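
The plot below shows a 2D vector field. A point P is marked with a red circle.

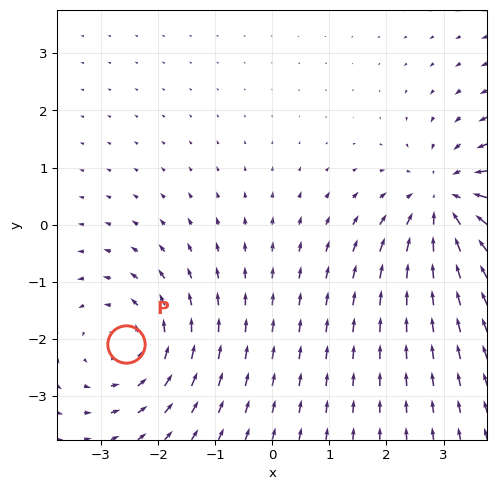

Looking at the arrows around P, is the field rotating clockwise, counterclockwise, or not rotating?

counterclockwise

Near P at (-2.6, -2.1) the arrows circulate counterclockwise. The curl (z-component) there is about +3; positive curl means counterclockwise rotation.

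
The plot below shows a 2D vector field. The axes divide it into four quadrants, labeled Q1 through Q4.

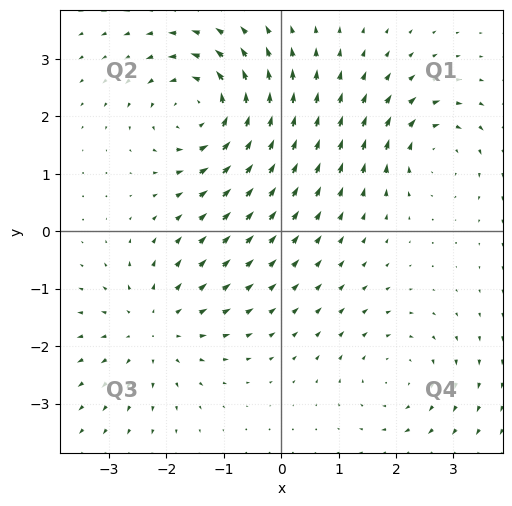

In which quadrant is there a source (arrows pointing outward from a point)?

Q3

The source sits at approximately (-2.2, -1.7), which lies in quadrant Q3. The divergence there is about +3, positive as expected for a source.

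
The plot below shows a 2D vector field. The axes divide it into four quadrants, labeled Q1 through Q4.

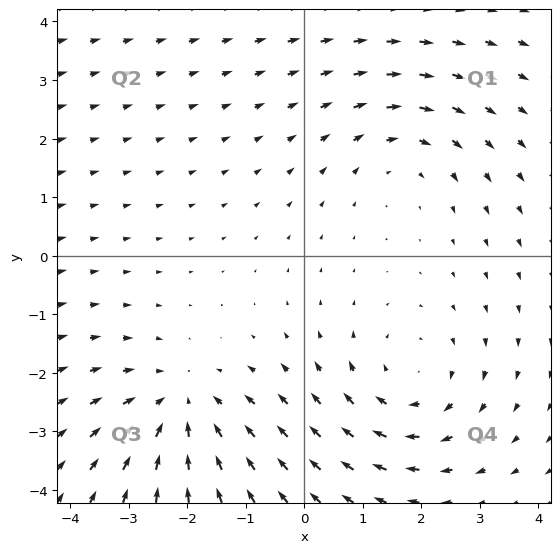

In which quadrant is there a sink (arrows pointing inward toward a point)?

The sink sits at approximately (-2.1, -2.6), which lies in quadrant Q3. The divergence there is about -4, negative as expected for a sink.

Q3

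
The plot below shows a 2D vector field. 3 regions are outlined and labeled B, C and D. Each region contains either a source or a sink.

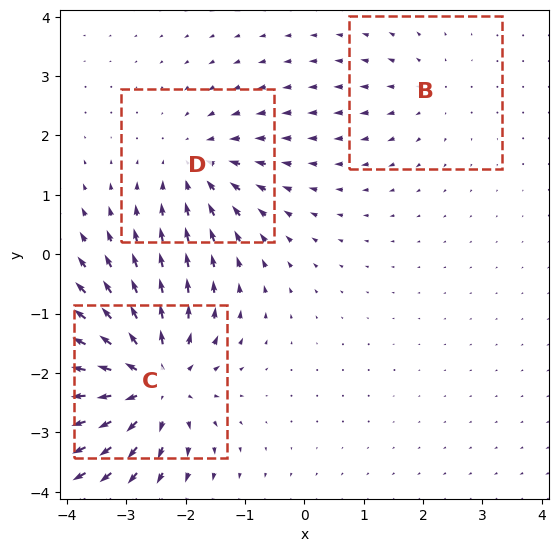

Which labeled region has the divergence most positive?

Divergence at each region's feature centre — B: about +2, C: about +5, D: about -3. Region C is most positive.

C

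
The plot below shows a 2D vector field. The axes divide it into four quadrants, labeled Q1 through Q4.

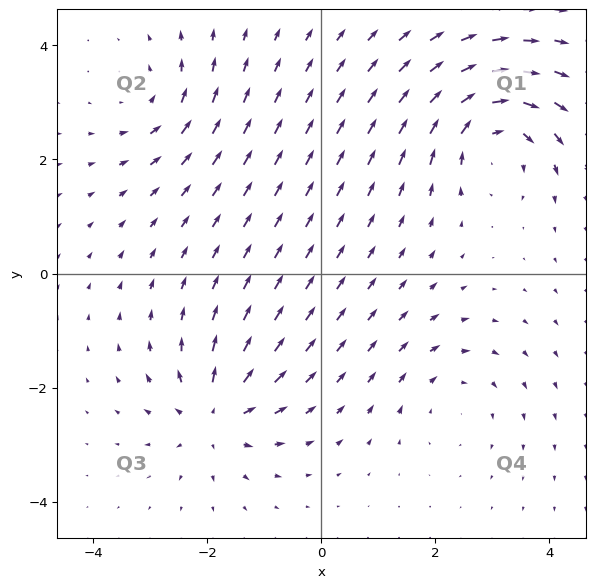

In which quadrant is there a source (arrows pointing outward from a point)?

Q3

The source sits at approximately (-1.9, -2.5), which lies in quadrant Q3. The divergence there is about +5, positive as expected for a source.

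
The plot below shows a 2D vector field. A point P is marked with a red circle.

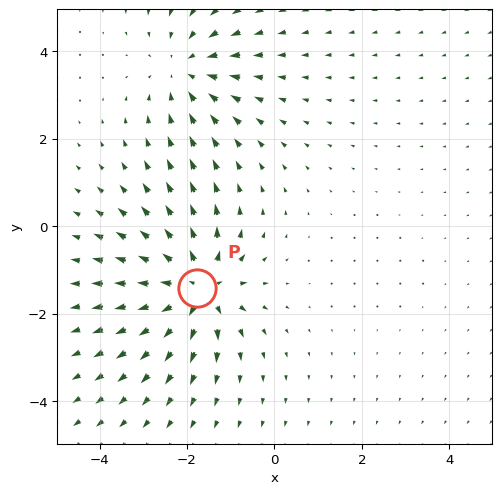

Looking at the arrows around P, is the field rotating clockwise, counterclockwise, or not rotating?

Near P at (-1.8, -1.4) the arrows show no circulation. The curl there is ≈0.

not rotating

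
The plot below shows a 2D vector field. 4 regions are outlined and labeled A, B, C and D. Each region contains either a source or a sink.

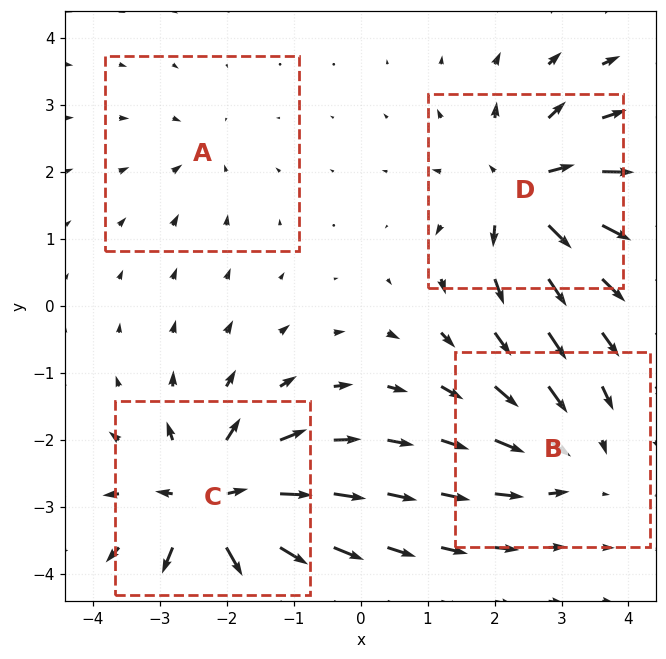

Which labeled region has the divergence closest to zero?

Divergence at each region's feature centre — A: about -2, B: about -4, C: about +8, D: about +7. Region A is closest to zero.

A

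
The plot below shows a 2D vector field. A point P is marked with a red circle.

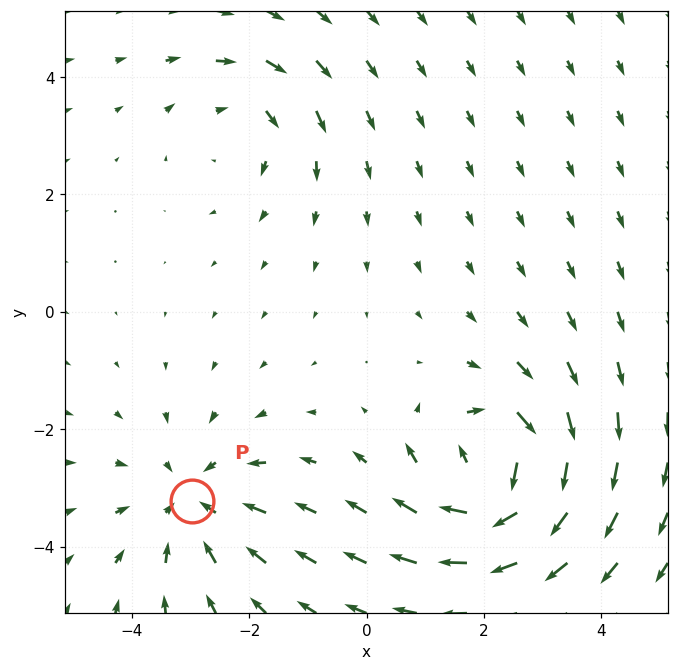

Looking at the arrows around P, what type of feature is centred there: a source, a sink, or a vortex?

At P (-3.0, -3.2) the arrows converge inward. Divergence about -3, curl ≈0 — negative divergence with near-zero curl is a sink.

sink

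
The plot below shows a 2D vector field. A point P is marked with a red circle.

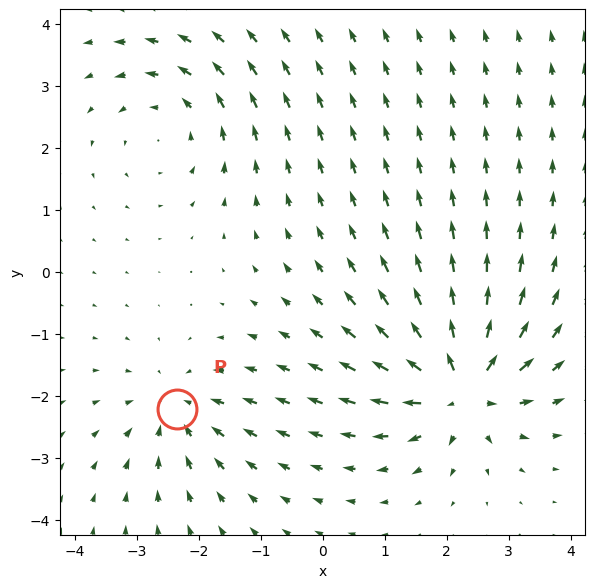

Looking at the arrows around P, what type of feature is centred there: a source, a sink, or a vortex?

sink

At P (-2.4, -2.2) the arrows converge inward. Divergence about -3, curl ≈0 — negative divergence with near-zero curl is a sink.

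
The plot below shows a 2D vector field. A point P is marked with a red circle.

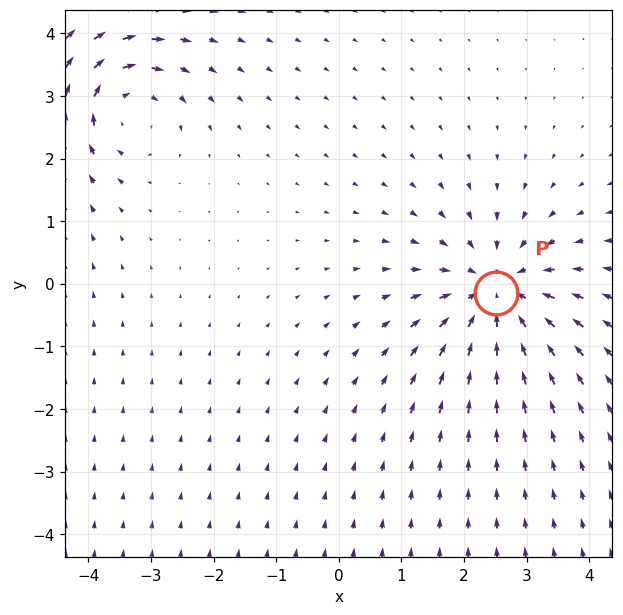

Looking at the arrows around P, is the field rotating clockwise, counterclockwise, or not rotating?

Near P at (2.5, -0.1) the arrows show no circulation. The curl there is ≈0.

not rotating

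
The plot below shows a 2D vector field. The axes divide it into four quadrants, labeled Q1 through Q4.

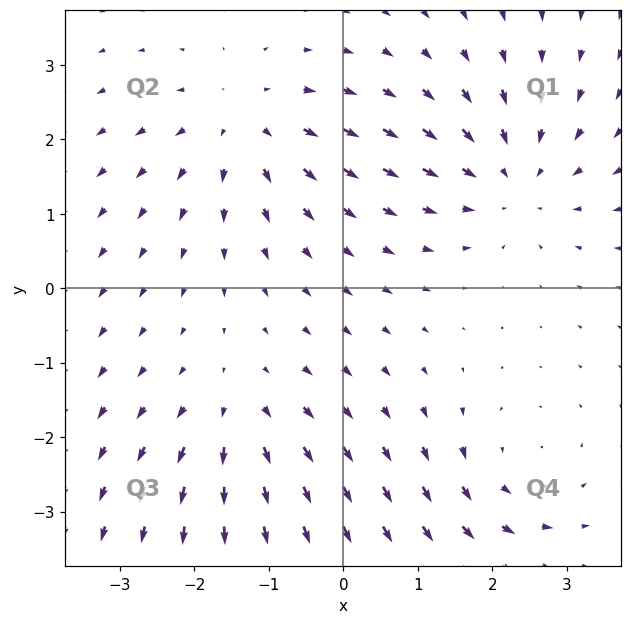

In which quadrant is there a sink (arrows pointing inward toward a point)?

The sink sits at approximately (2.3, 1.5), which lies in quadrant Q1. The divergence there is about -4, negative as expected for a sink.

Q1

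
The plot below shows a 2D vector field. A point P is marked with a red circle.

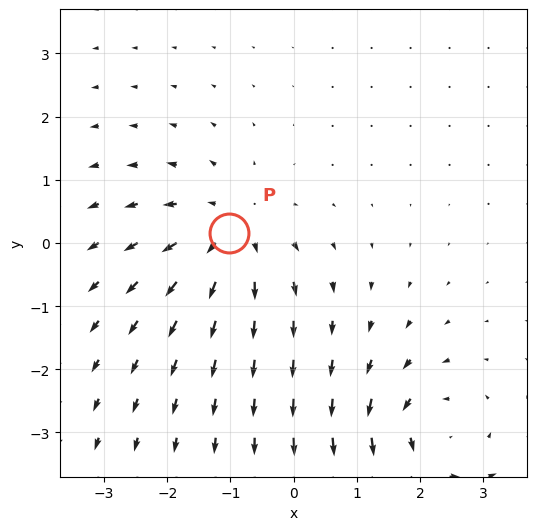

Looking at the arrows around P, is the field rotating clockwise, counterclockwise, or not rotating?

not rotating

Near P at (-1.0, 0.2) the arrows show no circulation. The curl there is ≈0.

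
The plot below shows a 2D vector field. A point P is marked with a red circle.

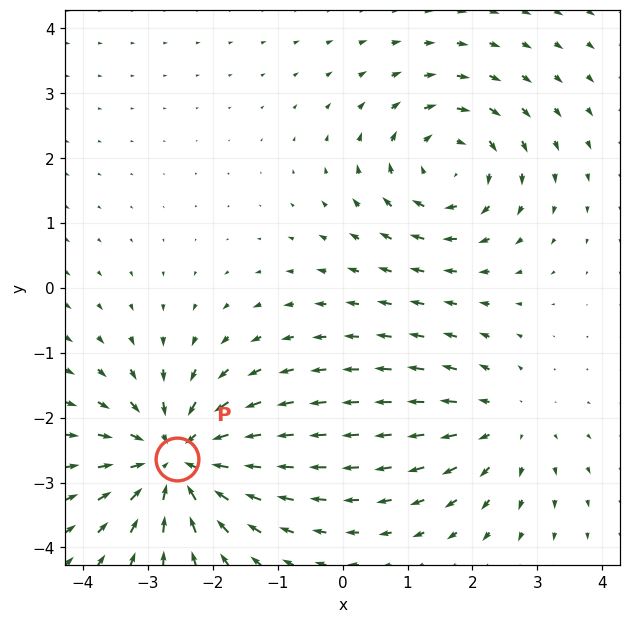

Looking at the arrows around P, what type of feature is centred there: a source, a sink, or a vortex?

sink

At P (-2.5, -2.6) the arrows converge inward. Divergence about -5, curl ≈0 — negative divergence with near-zero curl is a sink.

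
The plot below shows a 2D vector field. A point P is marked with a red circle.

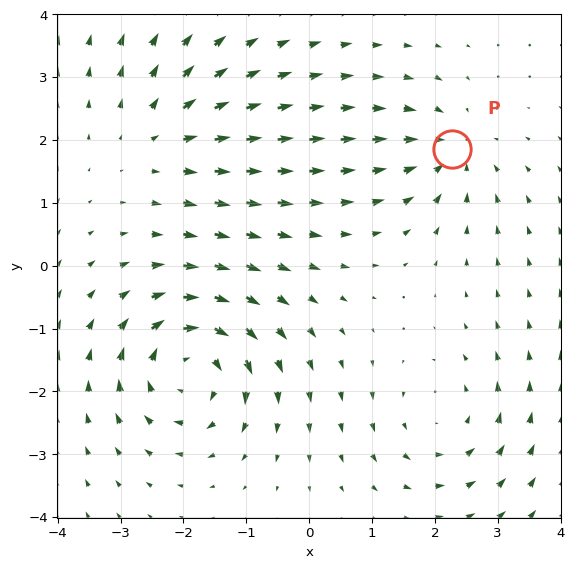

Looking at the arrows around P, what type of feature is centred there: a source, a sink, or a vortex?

At P (2.3, 1.9) the arrows converge inward. Divergence about -3, curl ≈0 — negative divergence with near-zero curl is a sink.

sink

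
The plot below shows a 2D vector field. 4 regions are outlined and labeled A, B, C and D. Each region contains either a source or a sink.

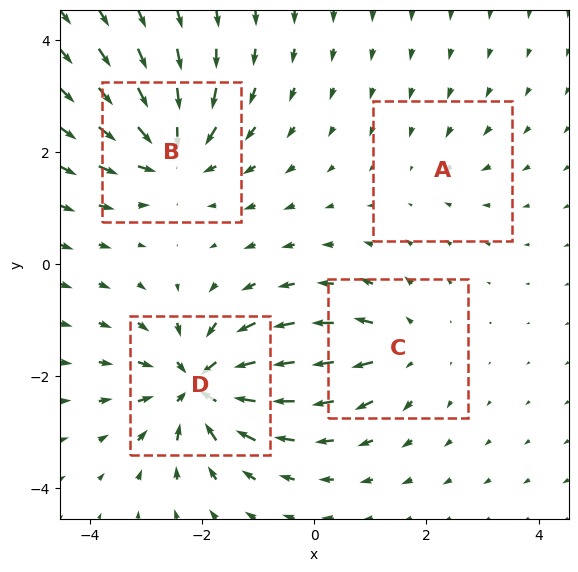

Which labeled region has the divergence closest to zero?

A

Divergence at each region's feature centre — A: about -2, B: about -7, C: about +4, D: about -8. Region A is closest to zero.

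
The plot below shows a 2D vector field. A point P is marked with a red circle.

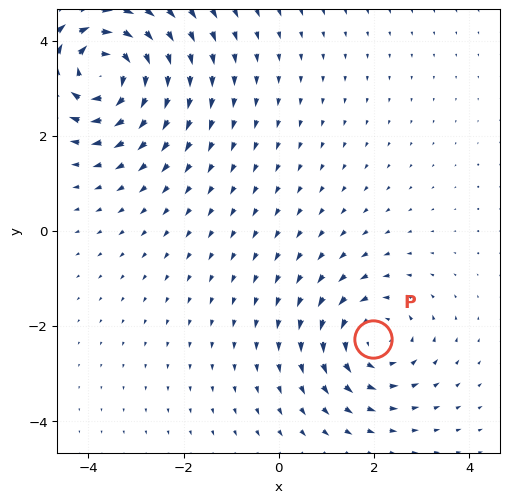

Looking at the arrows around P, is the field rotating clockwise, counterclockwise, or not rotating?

counterclockwise

Near P at (2.0, -2.3) the arrows circulate counterclockwise. The curl (z-component) there is about +3; positive curl means counterclockwise rotation.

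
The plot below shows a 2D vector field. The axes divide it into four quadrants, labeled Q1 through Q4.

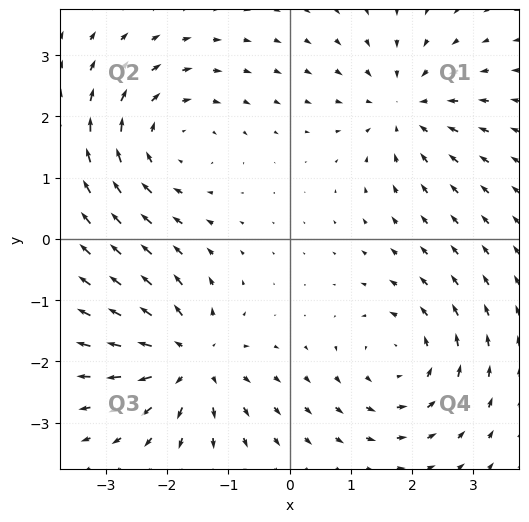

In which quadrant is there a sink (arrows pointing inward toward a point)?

Q1

The sink sits at approximately (1.9, 2.1), which lies in quadrant Q1. The divergence there is about -4, negative as expected for a sink.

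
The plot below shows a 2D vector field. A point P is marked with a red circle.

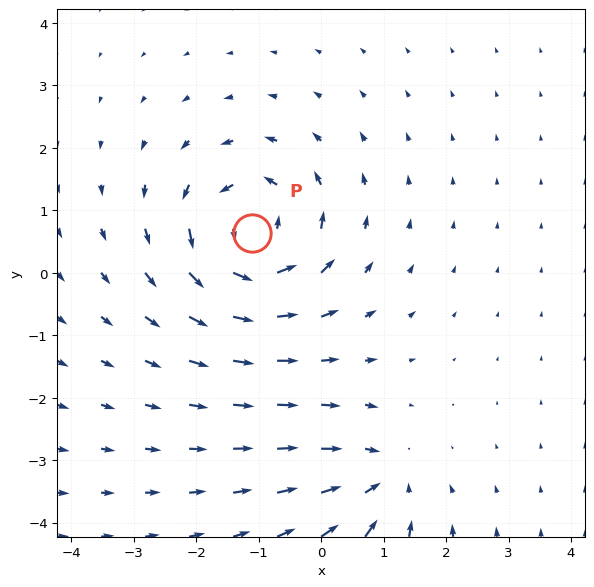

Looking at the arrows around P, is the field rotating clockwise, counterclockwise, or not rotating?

counterclockwise

Near P at (-1.1, 0.6) the arrows circulate counterclockwise. The curl (z-component) there is about +5; positive curl means counterclockwise rotation.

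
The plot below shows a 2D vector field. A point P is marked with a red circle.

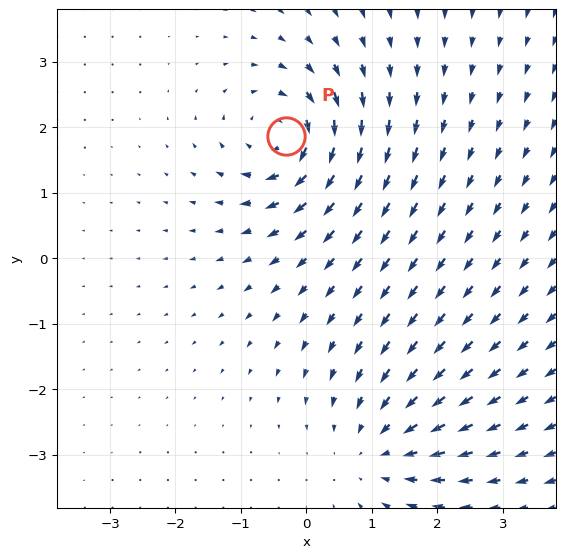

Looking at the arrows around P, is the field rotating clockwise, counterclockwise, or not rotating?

Near P at (-0.3, 1.9) the arrows circulate clockwise. The curl (z-component) there is about -7; negative curl means clockwise rotation.

clockwise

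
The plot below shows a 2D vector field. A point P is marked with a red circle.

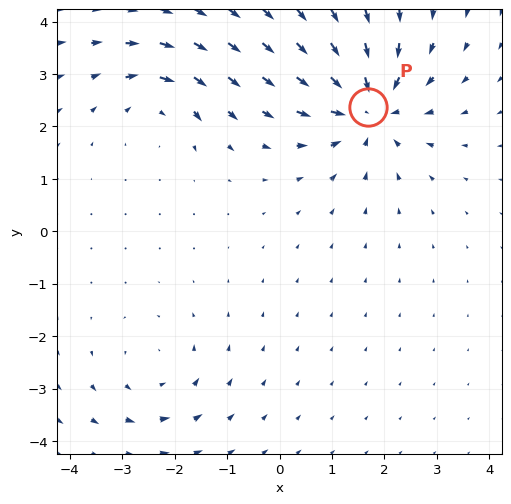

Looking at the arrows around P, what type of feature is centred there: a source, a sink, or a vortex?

At P (1.7, 2.4) the arrows converge inward. Divergence about -5, curl ≈0 — negative divergence with near-zero curl is a sink.

sink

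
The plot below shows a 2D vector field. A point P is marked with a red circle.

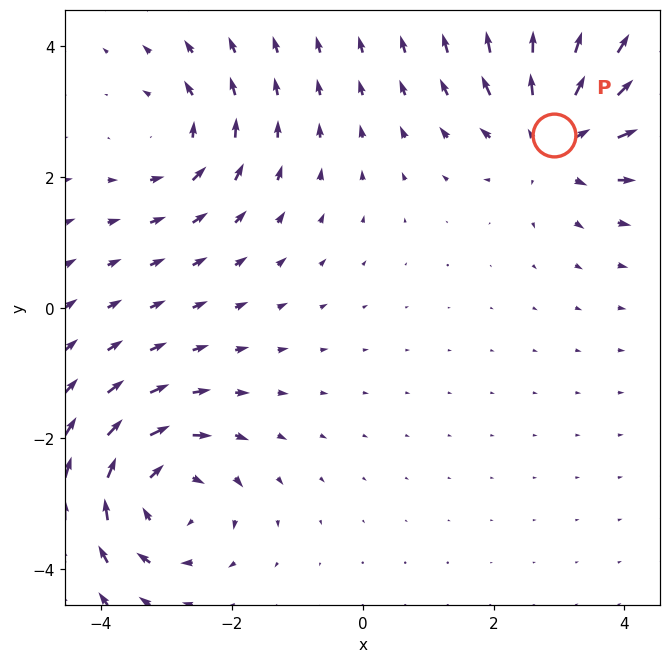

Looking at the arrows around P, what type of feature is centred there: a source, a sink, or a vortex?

At P (2.9, 2.6) the arrows spread outward. Divergence about +4, curl ≈0 — positive divergence with near-zero curl is a source.

source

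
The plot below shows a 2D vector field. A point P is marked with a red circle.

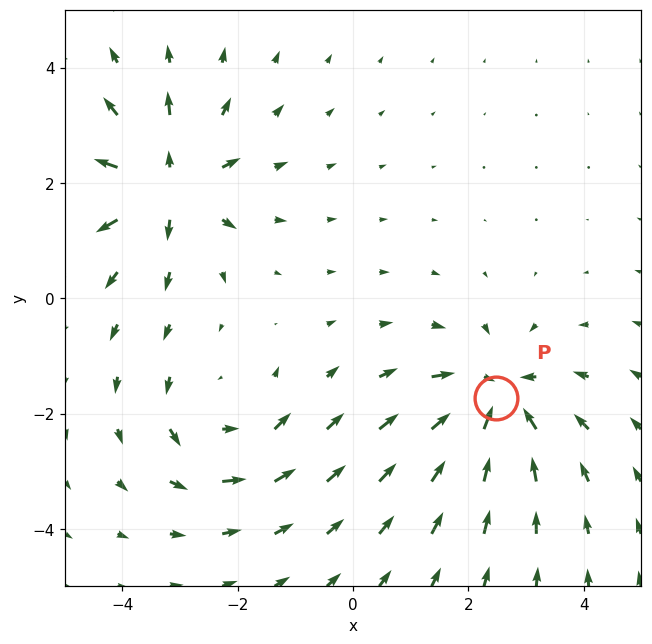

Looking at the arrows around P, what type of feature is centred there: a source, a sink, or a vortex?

At P (2.5, -1.7) the arrows converge inward. Divergence about -4, curl ≈0 — negative divergence with near-zero curl is a sink.

sink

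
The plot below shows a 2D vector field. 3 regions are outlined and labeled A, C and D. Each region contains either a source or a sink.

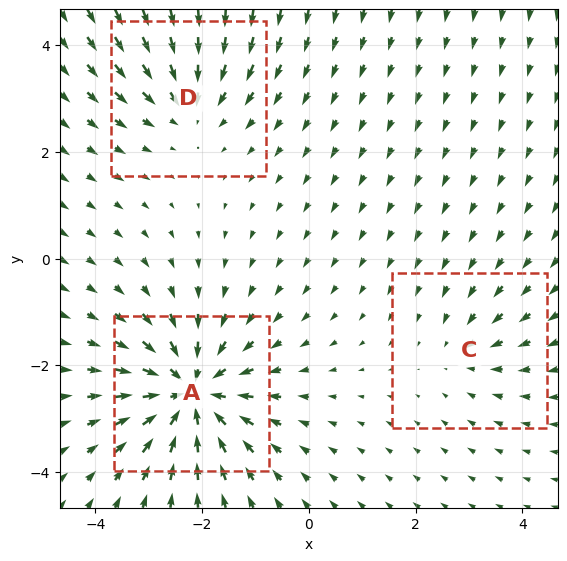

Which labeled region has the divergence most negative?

A

Divergence at each region's feature centre — A: about -5, C: about -2, D: about -3. Region A is most negative.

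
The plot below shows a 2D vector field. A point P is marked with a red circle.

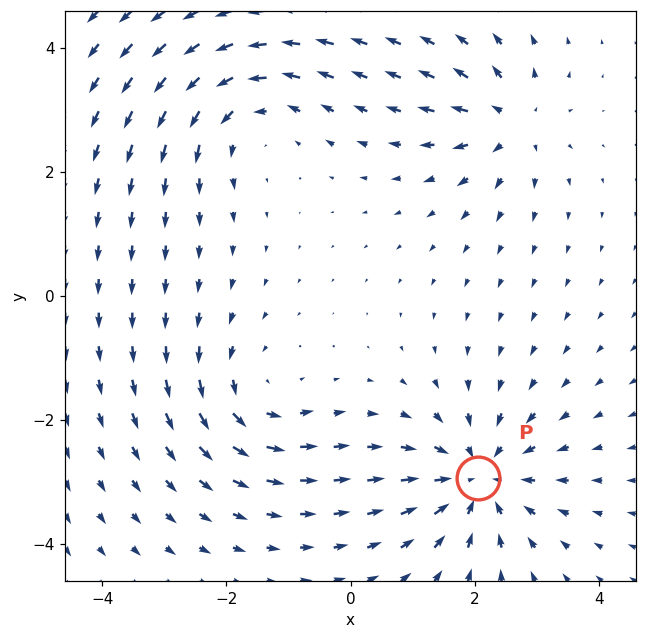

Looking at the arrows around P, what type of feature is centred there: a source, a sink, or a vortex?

sink

At P (2.1, -2.9) the arrows converge inward. Divergence about -5, curl ≈0 — negative divergence with near-zero curl is a sink.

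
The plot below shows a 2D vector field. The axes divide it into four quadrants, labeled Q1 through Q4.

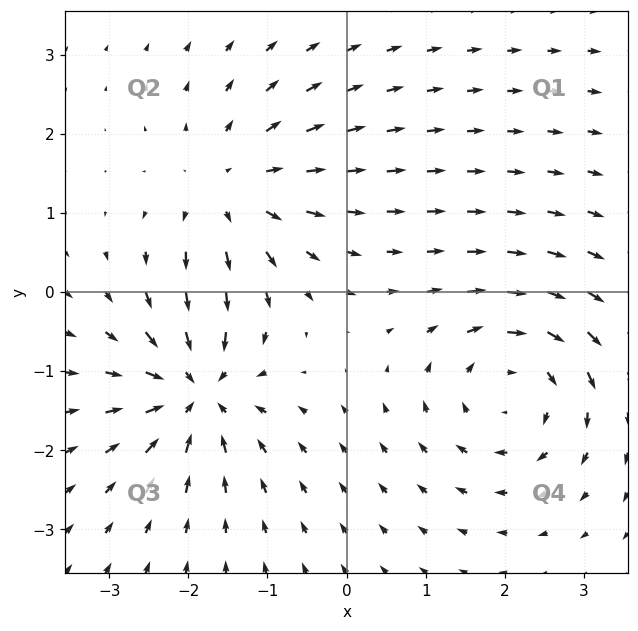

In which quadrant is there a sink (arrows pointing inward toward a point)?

The sink sits at approximately (-1.9, -1.2), which lies in quadrant Q3. The divergence there is about -6, negative as expected for a sink.

Q3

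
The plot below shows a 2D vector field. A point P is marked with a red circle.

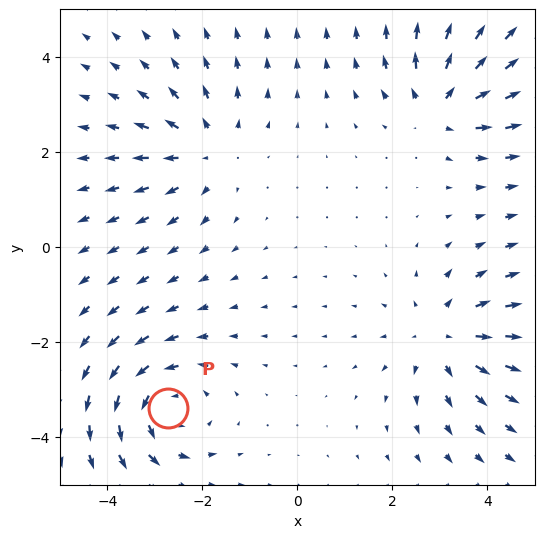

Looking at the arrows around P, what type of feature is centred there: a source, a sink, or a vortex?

At P (-2.7, -3.4) the arrows circulate counterclockwise. Divergence ≈0, curl about +3 — near-zero divergence with nonzero curl is a vortex.

vortex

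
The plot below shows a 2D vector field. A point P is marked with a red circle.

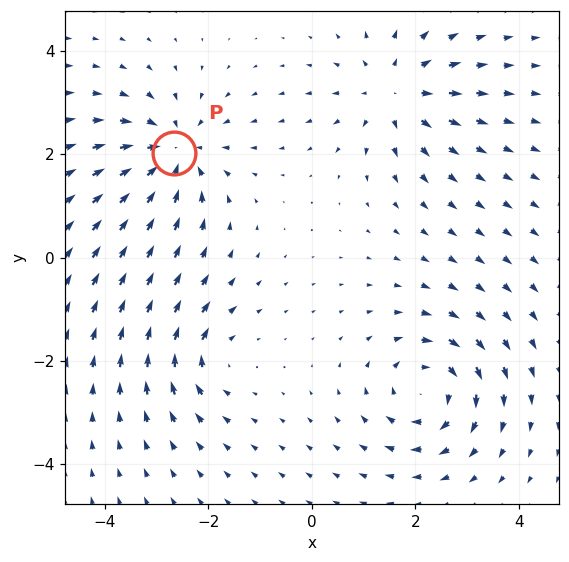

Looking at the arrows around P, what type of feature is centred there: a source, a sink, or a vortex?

At P (-2.7, 2.0) the arrows converge inward. Divergence about -5, curl ≈0 — negative divergence with near-zero curl is a sink.

sink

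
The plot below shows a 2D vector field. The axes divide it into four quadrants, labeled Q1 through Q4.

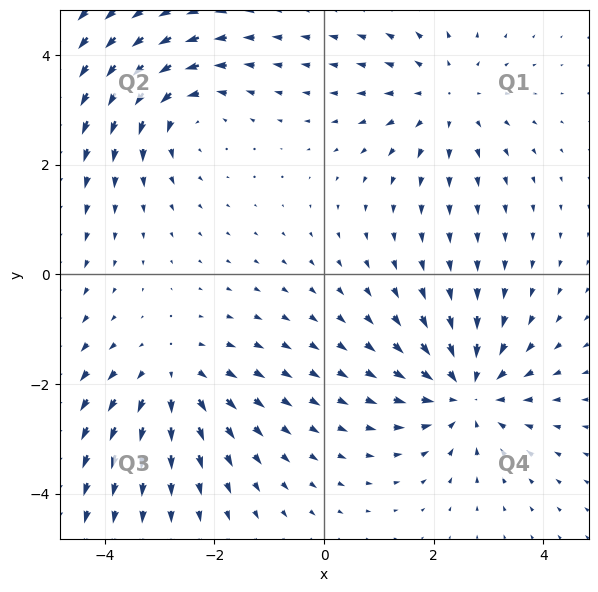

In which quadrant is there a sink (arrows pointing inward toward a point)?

The sink sits at approximately (2.6, -2.2), which lies in quadrant Q4. The divergence there is about -4, negative as expected for a sink.

Q4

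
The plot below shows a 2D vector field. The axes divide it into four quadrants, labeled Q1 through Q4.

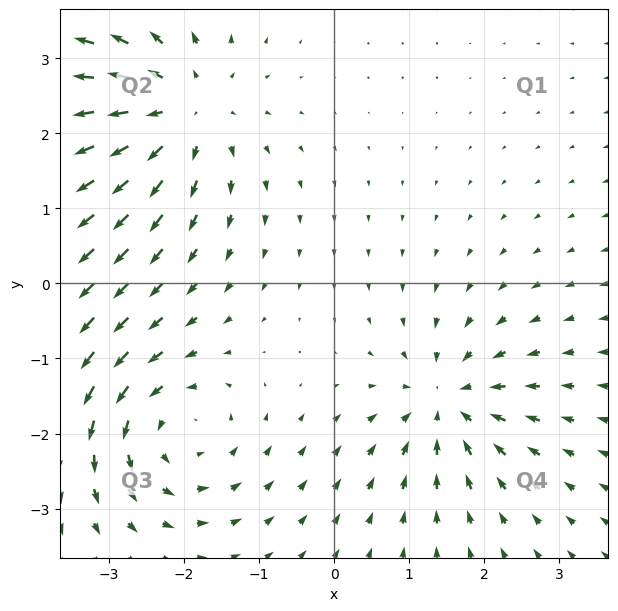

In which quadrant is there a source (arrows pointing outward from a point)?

Q2

The source sits at approximately (-2.0, 2.3), which lies in quadrant Q2. The divergence there is about +5, positive as expected for a source.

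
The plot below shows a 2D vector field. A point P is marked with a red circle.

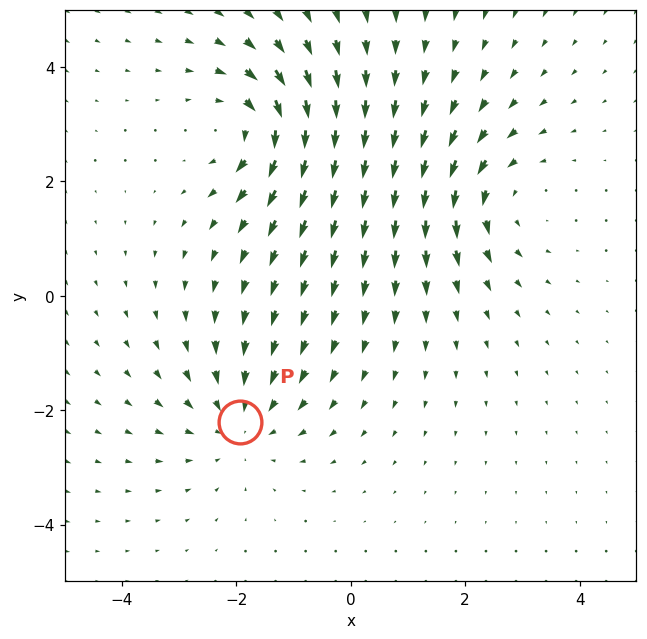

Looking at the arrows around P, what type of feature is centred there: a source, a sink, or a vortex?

sink

At P (-1.9, -2.2) the arrows converge inward. Divergence about -4, curl ≈0 — negative divergence with near-zero curl is a sink.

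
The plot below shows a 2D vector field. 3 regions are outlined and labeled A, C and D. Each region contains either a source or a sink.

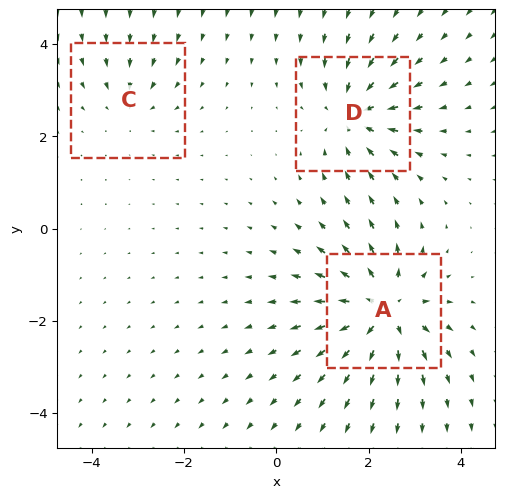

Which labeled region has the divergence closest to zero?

Divergence at each region's feature centre — A: about +5, C: about -2, D: about -4. Region C is closest to zero.

C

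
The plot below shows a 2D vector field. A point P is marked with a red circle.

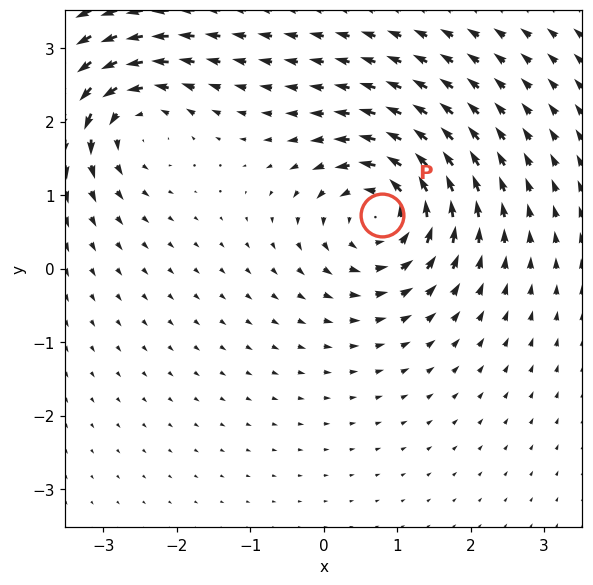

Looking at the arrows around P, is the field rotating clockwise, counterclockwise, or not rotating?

Near P at (0.8, 0.7) the arrows circulate counterclockwise. The curl (z-component) there is about +6; positive curl means counterclockwise rotation.

counterclockwise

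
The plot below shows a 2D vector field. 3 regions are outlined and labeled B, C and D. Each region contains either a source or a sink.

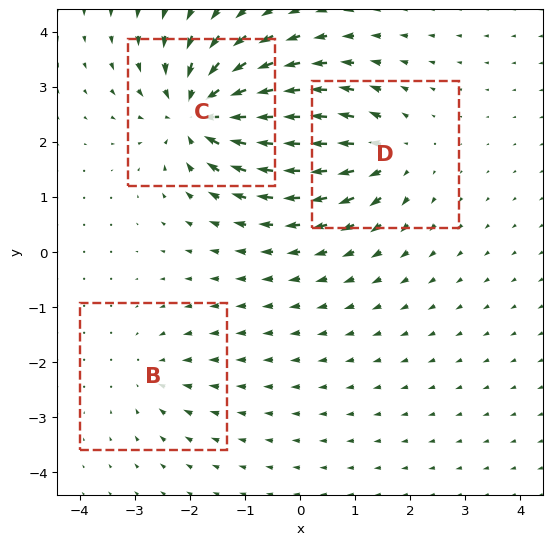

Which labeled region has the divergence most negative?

Divergence at each region's feature centre — B: about -2, C: about -6, D: about +4. Region C is most negative.

C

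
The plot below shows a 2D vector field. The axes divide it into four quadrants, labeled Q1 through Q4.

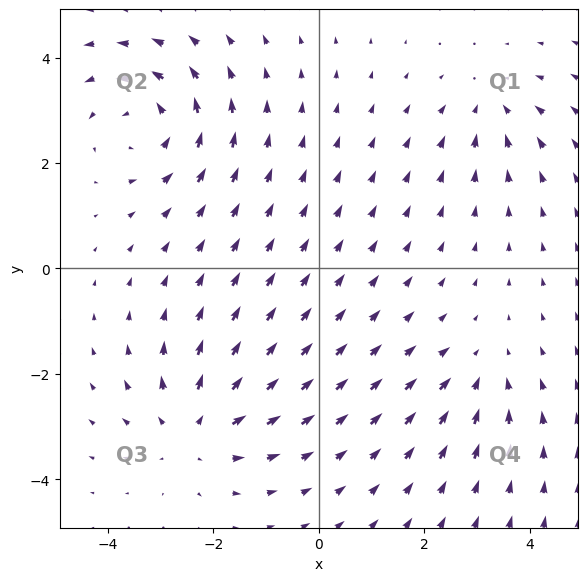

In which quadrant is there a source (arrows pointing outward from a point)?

Q3

The source sits at approximately (-2.4, -3.1), which lies in quadrant Q3. The divergence there is about +4, positive as expected for a source.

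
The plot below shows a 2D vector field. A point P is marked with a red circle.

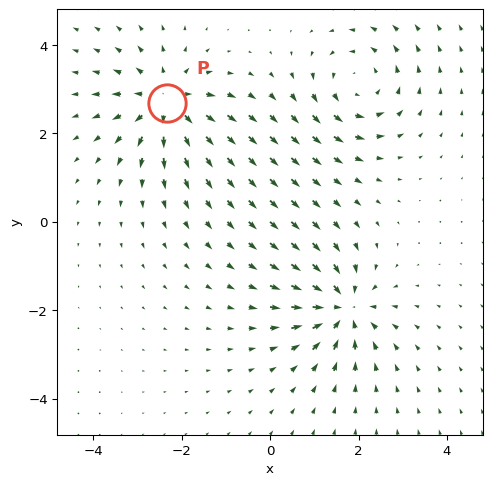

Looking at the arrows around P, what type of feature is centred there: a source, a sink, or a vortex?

At P (-2.3, 2.7) the arrows spread outward. Divergence about +6, curl ≈0 — positive divergence with near-zero curl is a source.

source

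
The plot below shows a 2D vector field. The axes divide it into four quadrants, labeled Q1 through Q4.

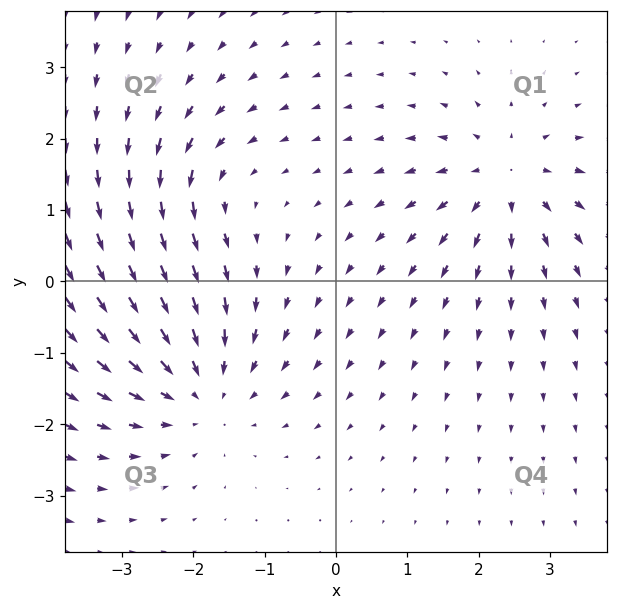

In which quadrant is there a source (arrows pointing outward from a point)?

The source sits at approximately (2.4, 1.4), which lies in quadrant Q1. The divergence there is about +4, positive as expected for a source.

Q1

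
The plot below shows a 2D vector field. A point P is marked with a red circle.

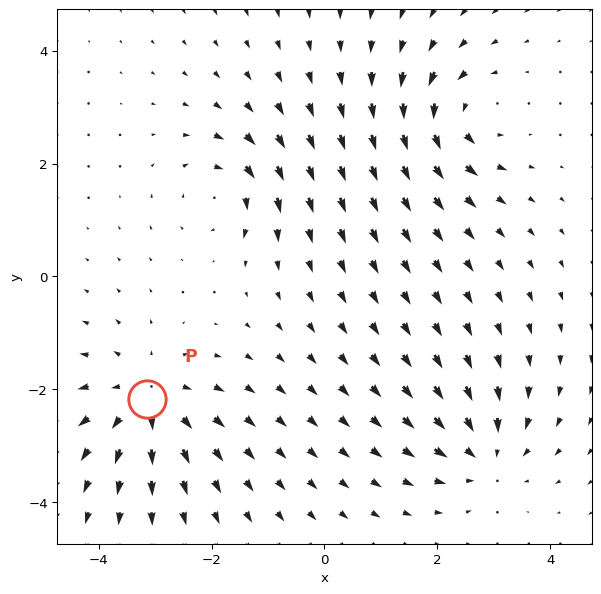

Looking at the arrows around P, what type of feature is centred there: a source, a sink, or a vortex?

At P (-3.1, -2.2) the arrows spread outward. Divergence about +5, curl ≈0 — positive divergence with near-zero curl is a source.

source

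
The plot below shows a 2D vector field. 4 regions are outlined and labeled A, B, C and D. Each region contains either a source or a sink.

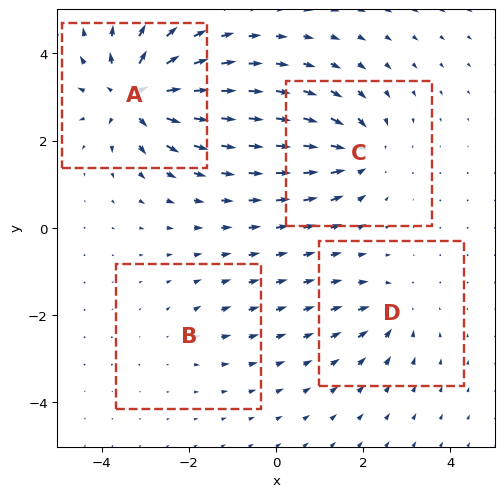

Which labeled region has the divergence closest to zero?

Divergence at each region's feature centre — A: about +9, B: about +2, C: about -6, D: about -4. Region B is closest to zero.

B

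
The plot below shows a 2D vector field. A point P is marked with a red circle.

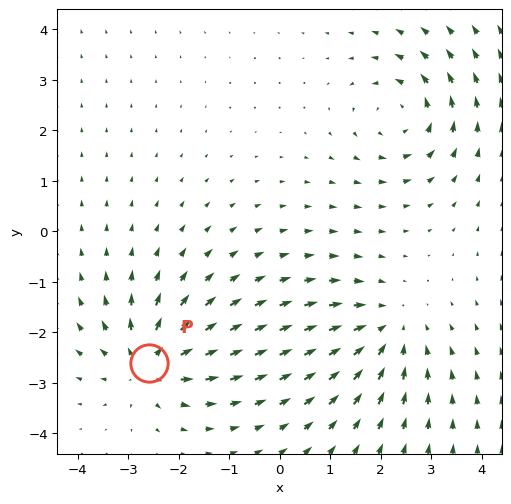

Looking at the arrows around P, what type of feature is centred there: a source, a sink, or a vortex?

source

At P (-2.6, -2.6) the arrows spread outward. Divergence about +5, curl ≈0 — positive divergence with near-zero curl is a source.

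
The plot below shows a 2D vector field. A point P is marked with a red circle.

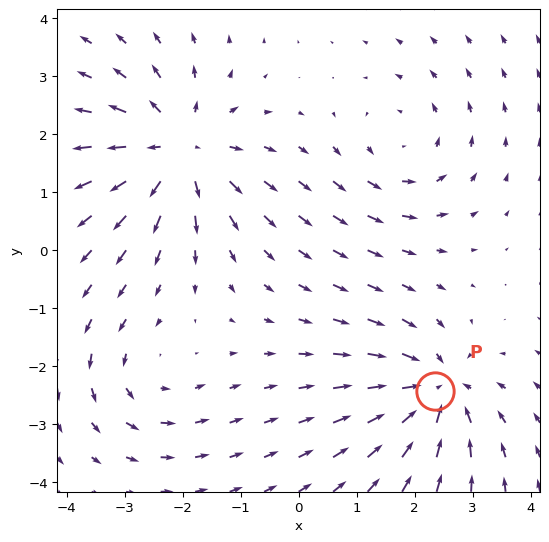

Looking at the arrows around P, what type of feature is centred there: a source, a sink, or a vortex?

sink

At P (2.4, -2.4) the arrows converge inward. Divergence about -5, curl ≈0 — negative divergence with near-zero curl is a sink.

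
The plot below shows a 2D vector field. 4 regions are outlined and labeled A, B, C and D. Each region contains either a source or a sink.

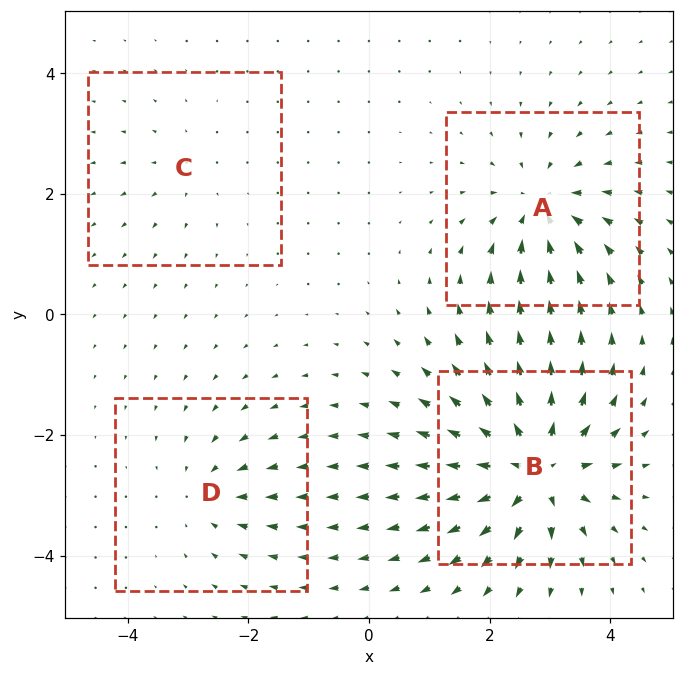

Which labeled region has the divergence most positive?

Divergence at each region's feature centre — A: about -5, B: about +8, C: about +2, D: about -4. Region B is most positive.

B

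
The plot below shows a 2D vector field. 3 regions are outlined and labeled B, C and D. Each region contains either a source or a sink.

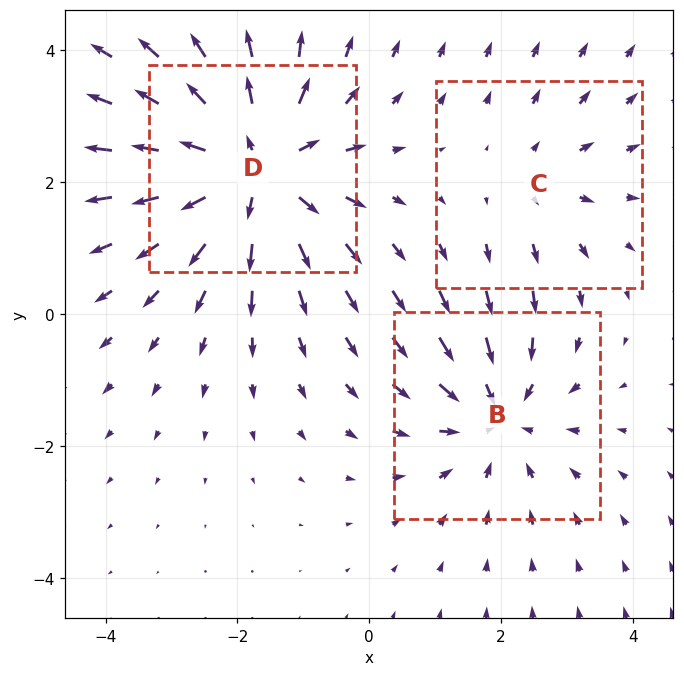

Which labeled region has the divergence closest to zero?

Divergence at each region's feature centre — B: about -3, C: about +2, D: about +4. Region C is closest to zero.

C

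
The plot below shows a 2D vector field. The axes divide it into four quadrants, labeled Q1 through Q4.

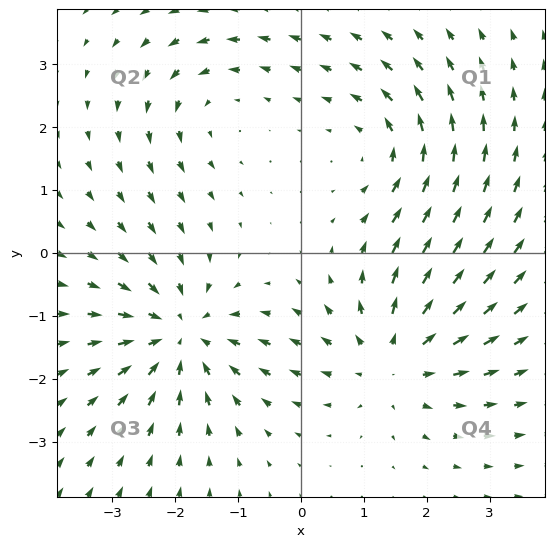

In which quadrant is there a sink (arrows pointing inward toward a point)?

The sink sits at approximately (-1.9, -1.3), which lies in quadrant Q3. The divergence there is about -5, negative as expected for a sink.

Q3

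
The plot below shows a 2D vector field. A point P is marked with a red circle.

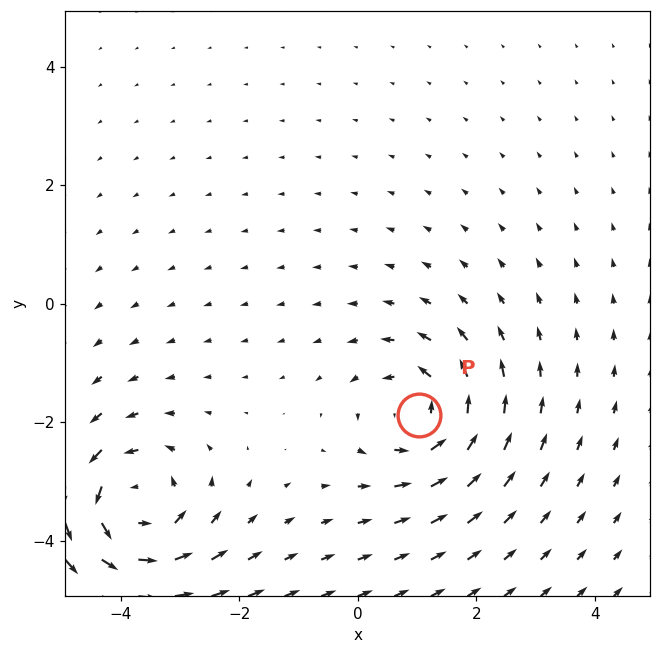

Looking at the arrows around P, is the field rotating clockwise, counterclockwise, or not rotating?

Near P at (1.0, -1.9) the arrows circulate counterclockwise. The curl (z-component) there is about +4; positive curl means counterclockwise rotation.

counterclockwise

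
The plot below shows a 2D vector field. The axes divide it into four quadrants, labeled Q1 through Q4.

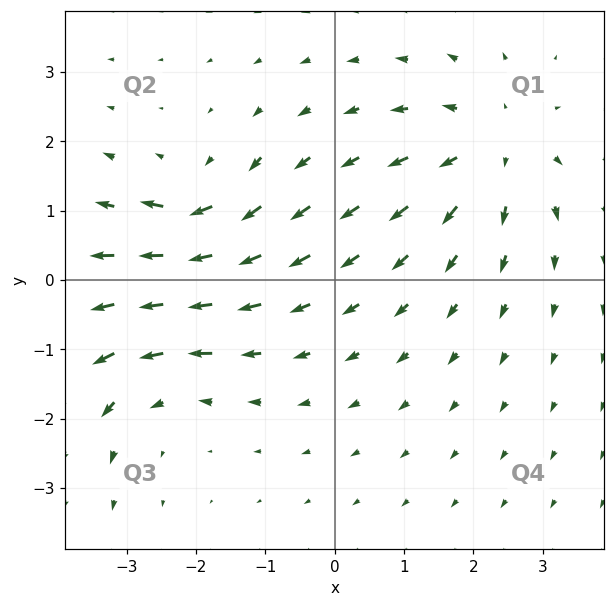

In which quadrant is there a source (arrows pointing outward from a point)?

The source sits at approximately (2.3, 1.9), which lies in quadrant Q1. The divergence there is about +3, positive as expected for a source.

Q1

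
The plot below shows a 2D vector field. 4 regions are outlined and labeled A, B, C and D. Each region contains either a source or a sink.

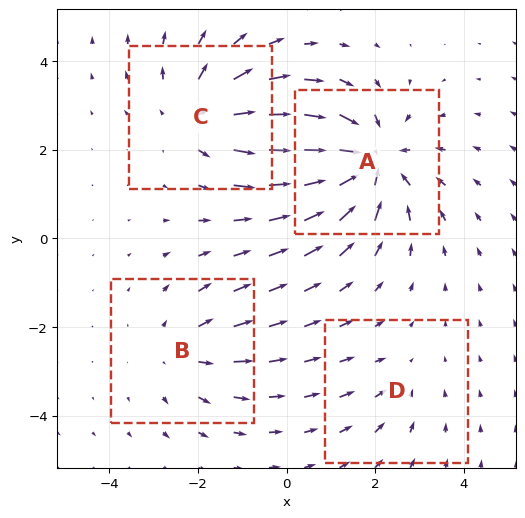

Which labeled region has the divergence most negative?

Divergence at each region's feature centre — A: about -6, B: about +3, C: about +4, D: about -2. Region A is most negative.

A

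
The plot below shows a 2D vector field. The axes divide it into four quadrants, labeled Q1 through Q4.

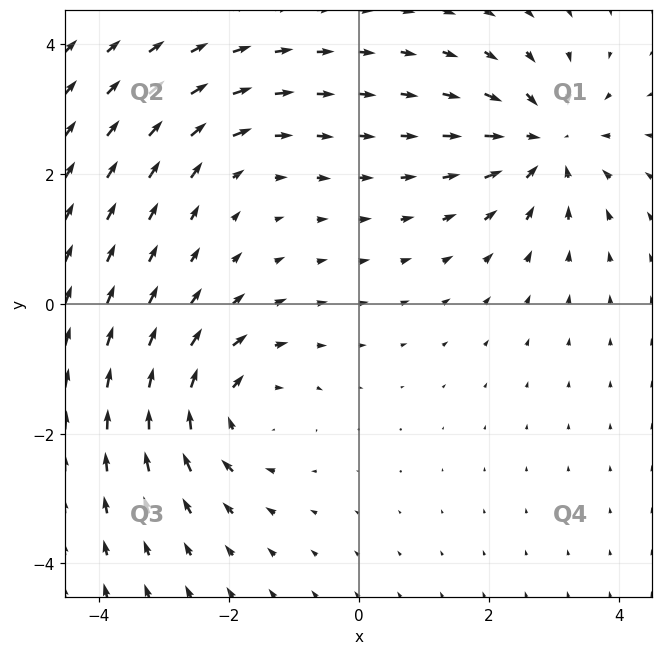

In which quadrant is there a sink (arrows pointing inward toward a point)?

Q1

The sink sits at approximately (2.9, 2.5), which lies in quadrant Q1. The divergence there is about -5, negative as expected for a sink.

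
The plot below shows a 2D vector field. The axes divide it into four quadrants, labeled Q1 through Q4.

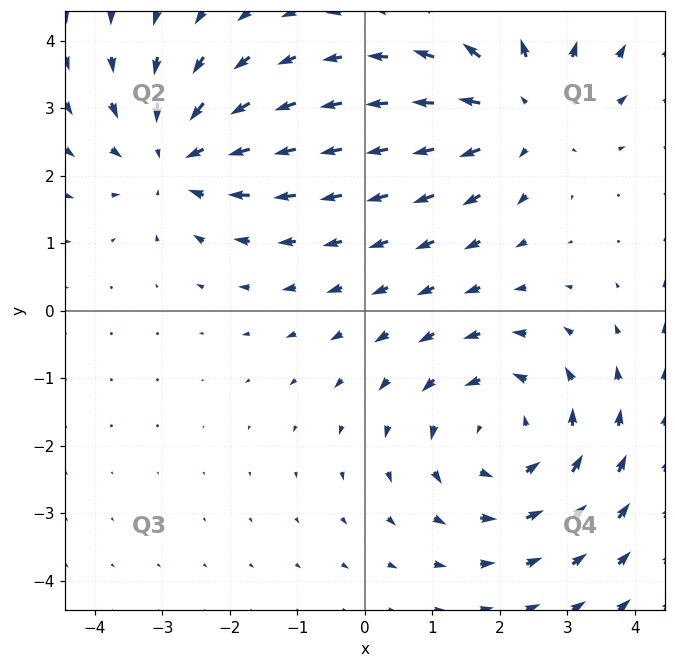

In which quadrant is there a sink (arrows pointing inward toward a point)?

The sink sits at approximately (-2.8, 2.3), which lies in quadrant Q2. The divergence there is about -4, negative as expected for a sink.

Q2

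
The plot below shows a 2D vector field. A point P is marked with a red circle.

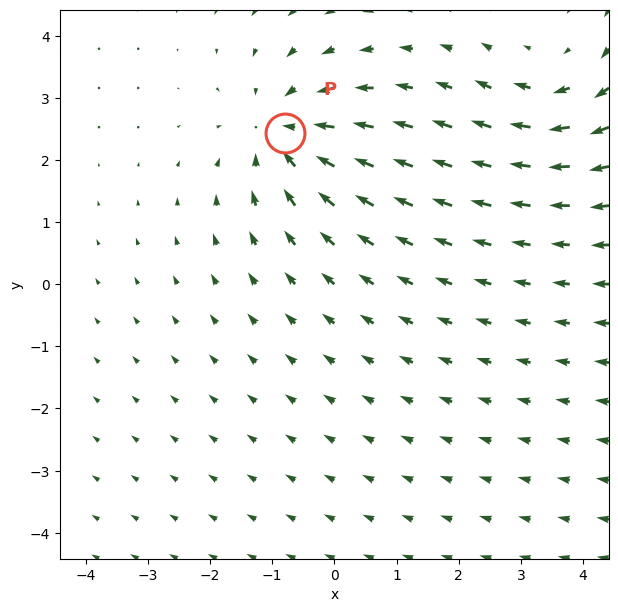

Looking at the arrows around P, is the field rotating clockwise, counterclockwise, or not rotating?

not rotating

Near P at (-0.8, 2.4) the arrows show no circulation. The curl there is ≈0.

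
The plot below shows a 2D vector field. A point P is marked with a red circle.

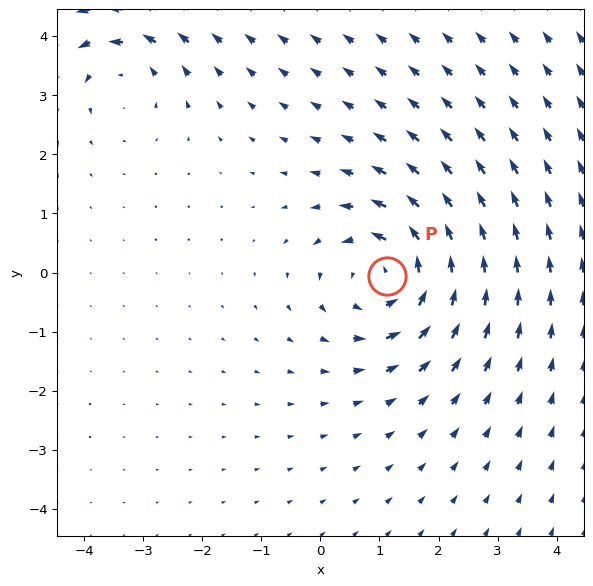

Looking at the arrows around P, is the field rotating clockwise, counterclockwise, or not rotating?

Near P at (1.1, -0.1) the arrows circulate counterclockwise. The curl (z-component) there is about +5; positive curl means counterclockwise rotation.

counterclockwise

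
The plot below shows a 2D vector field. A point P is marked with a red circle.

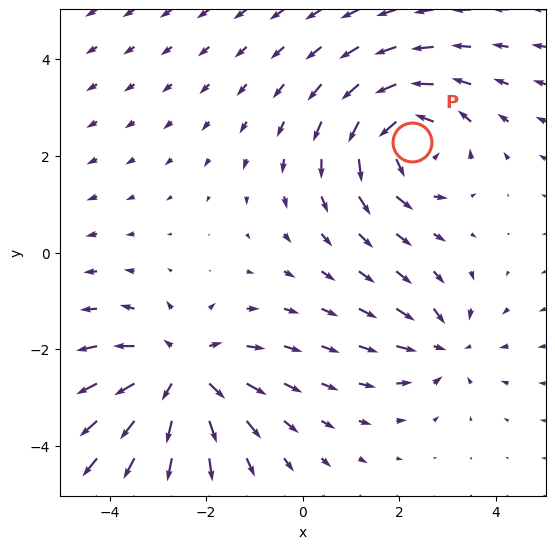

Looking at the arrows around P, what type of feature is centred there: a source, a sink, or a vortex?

At P (2.3, 2.3) the arrows circulate counterclockwise. Divergence ≈0, curl about +5 — near-zero divergence with nonzero curl is a vortex.

vortex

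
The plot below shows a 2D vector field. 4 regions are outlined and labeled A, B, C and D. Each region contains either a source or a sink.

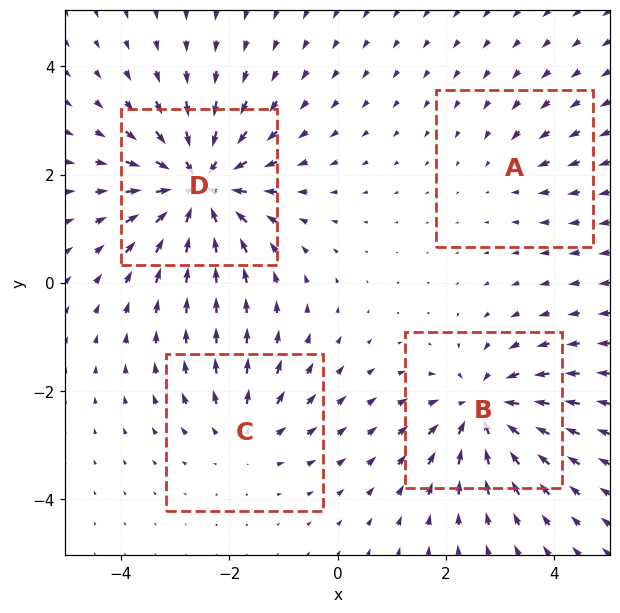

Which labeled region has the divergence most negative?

D

Divergence at each region's feature centre — A: about -2, B: about -6, C: about +3, D: about -7. Region D is most negative.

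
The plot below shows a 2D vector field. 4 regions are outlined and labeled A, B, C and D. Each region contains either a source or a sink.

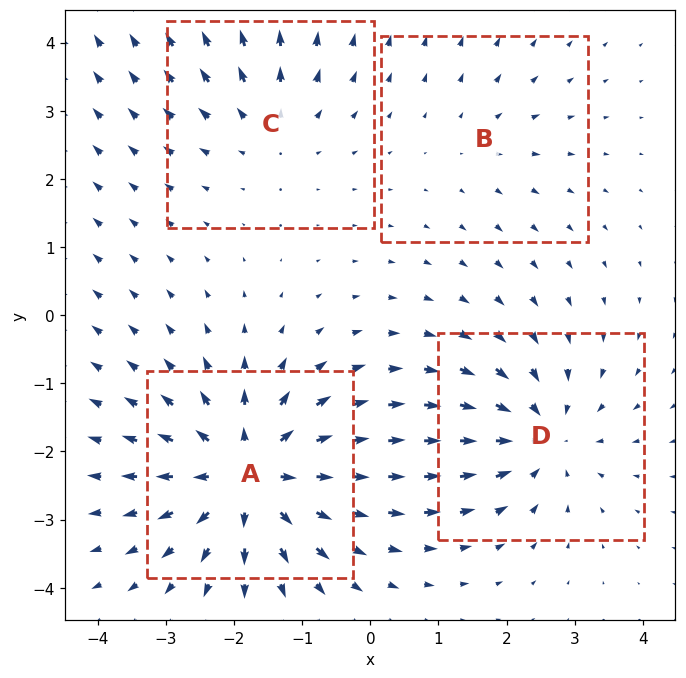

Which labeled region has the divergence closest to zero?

Divergence at each region's feature centre — A: about +8, B: about +2, C: about +3, D: about -5. Region B is closest to zero.

B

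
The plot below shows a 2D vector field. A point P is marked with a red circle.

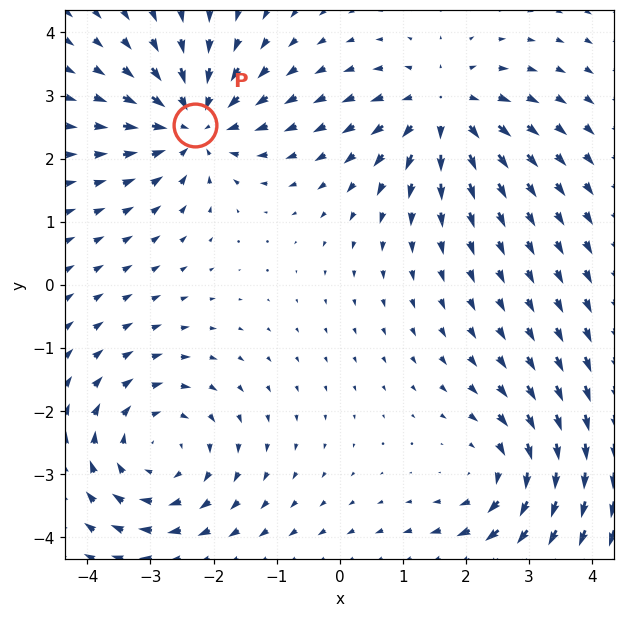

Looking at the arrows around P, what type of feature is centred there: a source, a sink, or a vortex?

At P (-2.3, 2.5) the arrows converge inward. Divergence about -4, curl ≈0 — negative divergence with near-zero curl is a sink.

sink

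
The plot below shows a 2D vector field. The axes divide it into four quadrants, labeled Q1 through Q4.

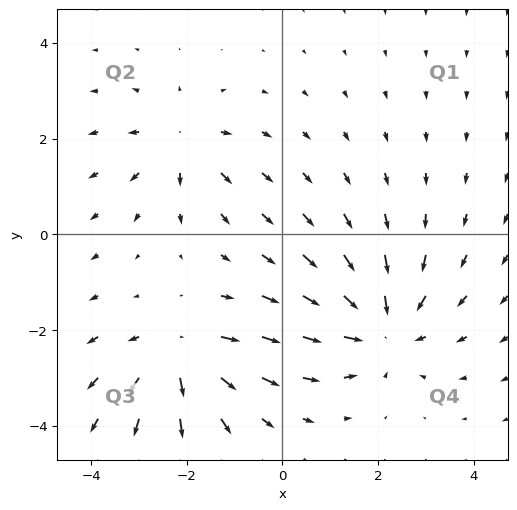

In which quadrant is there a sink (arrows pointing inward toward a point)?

Q4

The sink sits at approximately (2.1, -1.9), which lies in quadrant Q4. The divergence there is about -4, negative as expected for a sink.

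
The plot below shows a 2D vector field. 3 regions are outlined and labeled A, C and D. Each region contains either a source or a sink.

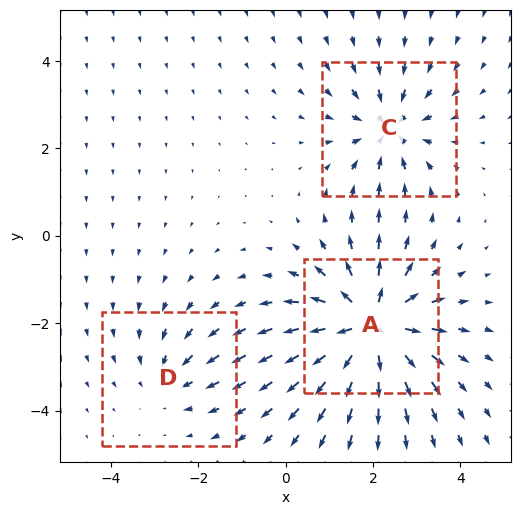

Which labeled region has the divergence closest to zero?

Divergence at each region's feature centre — A: about +6, C: about -4, D: about -2. Region D is closest to zero.

D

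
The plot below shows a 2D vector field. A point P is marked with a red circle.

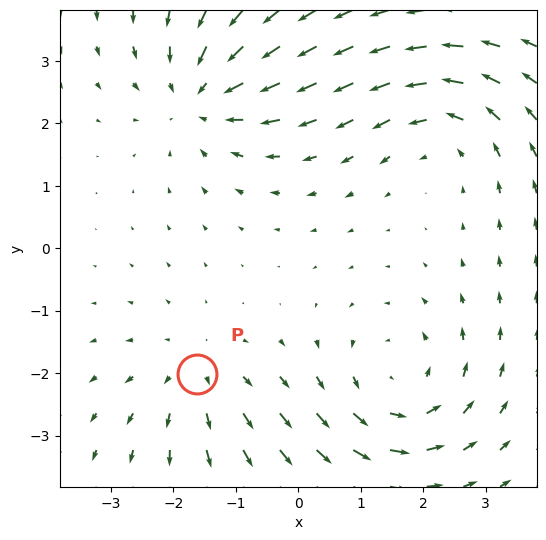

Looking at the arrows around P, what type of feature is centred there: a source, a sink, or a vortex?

At P (-1.6, -2.0) the arrows spread outward. Divergence about +3, curl ≈0 — positive divergence with near-zero curl is a source.

source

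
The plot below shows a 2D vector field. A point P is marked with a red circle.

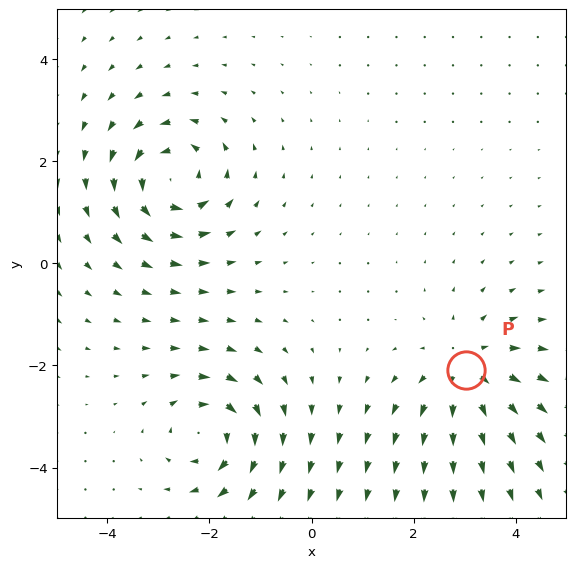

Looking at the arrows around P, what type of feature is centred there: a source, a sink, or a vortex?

At P (3.0, -2.1) the arrows spread outward. Divergence about +4, curl ≈0 — positive divergence with near-zero curl is a source.

source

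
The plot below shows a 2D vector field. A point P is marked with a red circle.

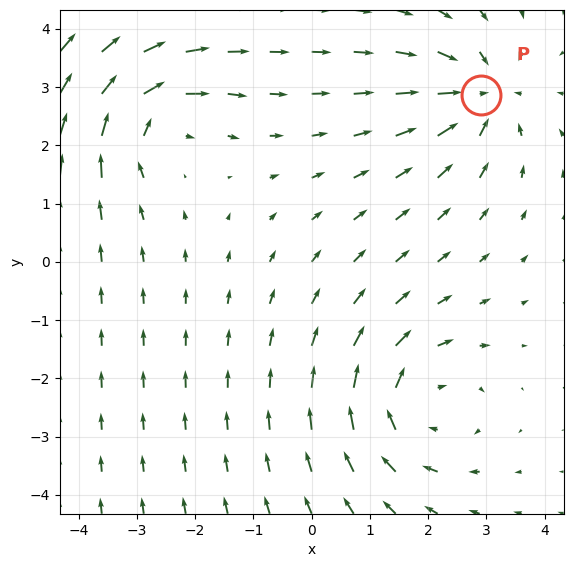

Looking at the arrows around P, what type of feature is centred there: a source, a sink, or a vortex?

sink

At P (2.9, 2.9) the arrows converge inward. Divergence about -5, curl ≈0 — negative divergence with near-zero curl is a sink.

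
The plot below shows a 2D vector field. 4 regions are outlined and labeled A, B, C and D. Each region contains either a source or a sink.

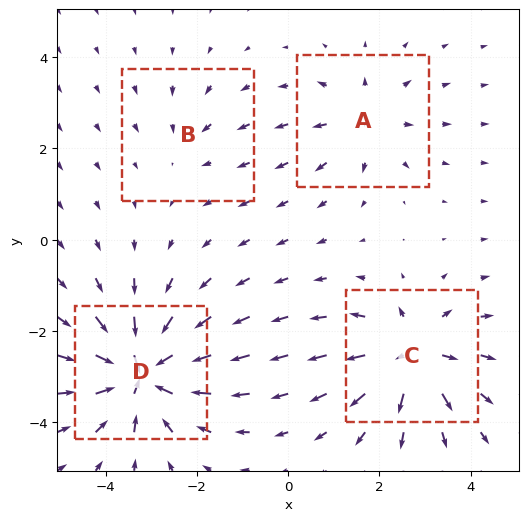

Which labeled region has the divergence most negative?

D

Divergence at each region's feature centre — A: about +4, B: about -2, C: about +6, D: about -8. Region D is most negative.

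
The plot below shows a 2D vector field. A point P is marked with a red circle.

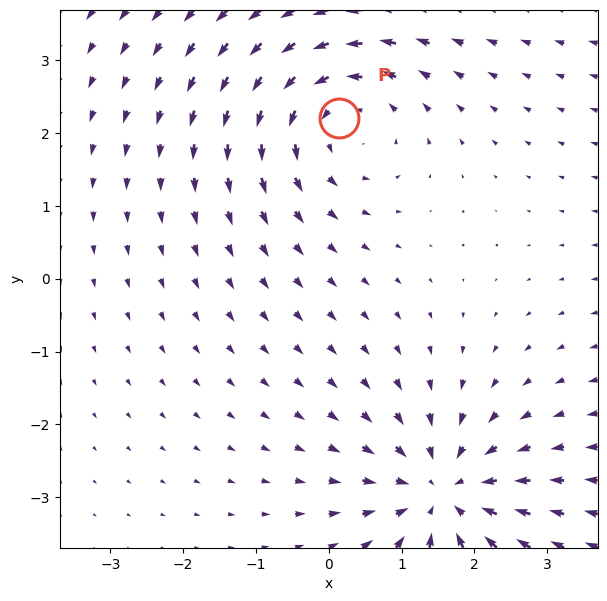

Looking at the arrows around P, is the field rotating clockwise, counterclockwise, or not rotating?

counterclockwise

Near P at (0.1, 2.2) the arrows circulate counterclockwise. The curl (z-component) there is about +4; positive curl means counterclockwise rotation.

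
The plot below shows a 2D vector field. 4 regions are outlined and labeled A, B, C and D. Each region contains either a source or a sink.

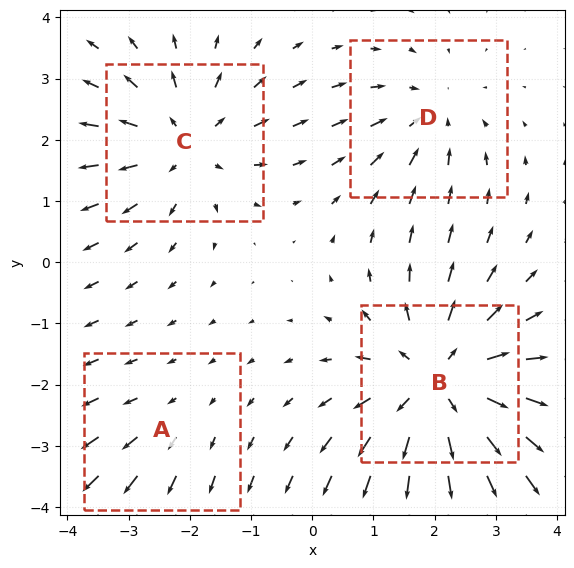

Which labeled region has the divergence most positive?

B

Divergence at each region's feature centre — A: about +2, B: about +6, C: about +4, D: about -3. Region B is most positive.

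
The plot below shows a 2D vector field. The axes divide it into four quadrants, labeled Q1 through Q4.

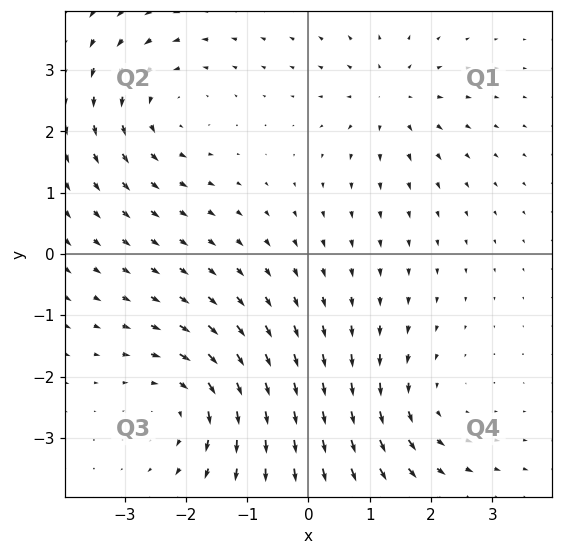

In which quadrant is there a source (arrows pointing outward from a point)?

The source sits at approximately (1.3, 2.5), which lies in quadrant Q1. The divergence there is about +4, positive as expected for a source.

Q1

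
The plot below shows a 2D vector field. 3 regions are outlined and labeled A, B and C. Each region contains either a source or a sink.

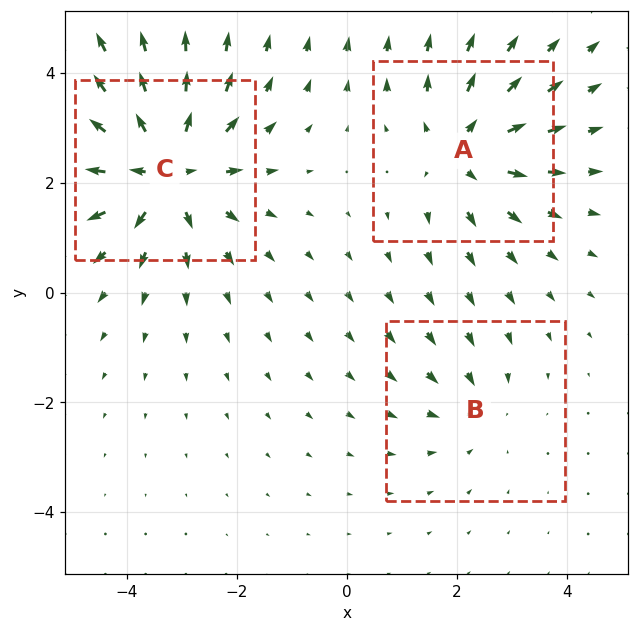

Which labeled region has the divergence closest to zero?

Divergence at each region's feature centre — A: about +3, B: about -2, C: about +5. Region B is closest to zero.

B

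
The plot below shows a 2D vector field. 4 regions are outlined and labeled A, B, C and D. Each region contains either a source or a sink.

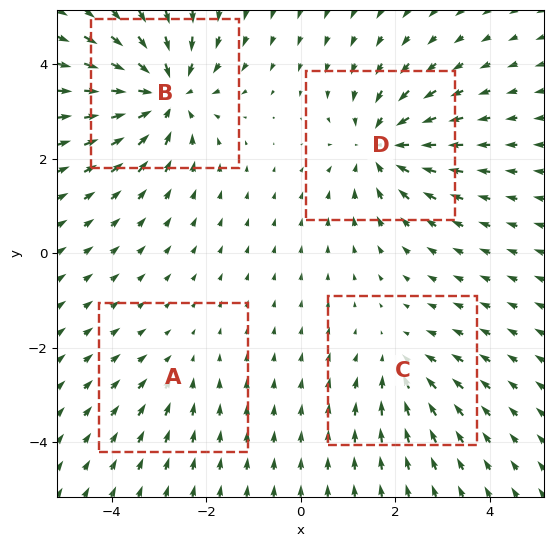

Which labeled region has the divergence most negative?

Divergence at each region's feature centre — A: about -2, B: about -7, C: about -3, D: about -5. Region B is most negative.

B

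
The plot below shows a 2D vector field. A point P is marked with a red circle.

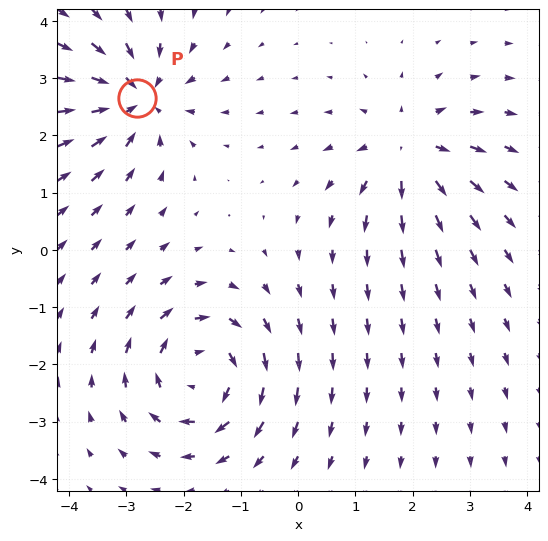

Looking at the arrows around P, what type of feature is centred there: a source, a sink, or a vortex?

sink

At P (-2.8, 2.7) the arrows converge inward. Divergence about -5, curl ≈0 — negative divergence with near-zero curl is a sink.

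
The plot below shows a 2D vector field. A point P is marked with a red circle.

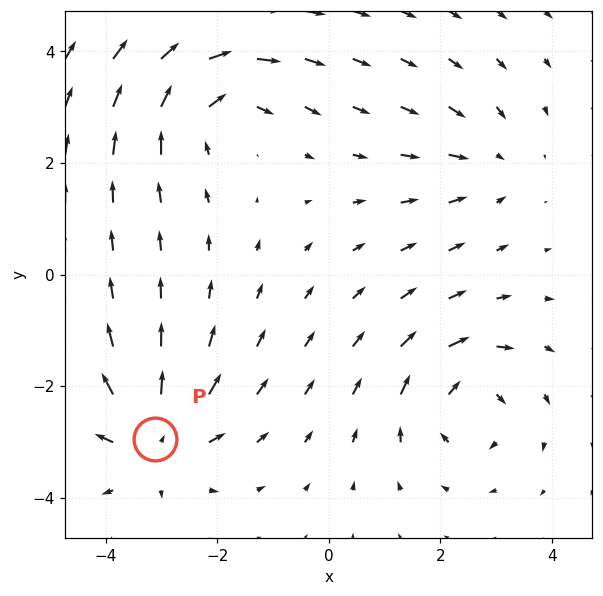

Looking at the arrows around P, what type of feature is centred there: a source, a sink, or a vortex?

At P (-3.1, -3.0) the arrows spread outward. Divergence about +6, curl ≈0 — positive divergence with near-zero curl is a source.

source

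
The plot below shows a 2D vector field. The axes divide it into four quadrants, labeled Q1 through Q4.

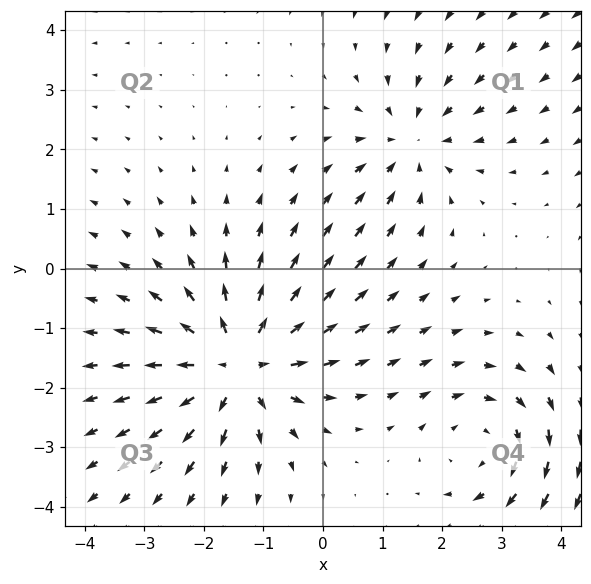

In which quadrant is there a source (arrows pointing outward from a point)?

The source sits at approximately (-1.4, -1.6), which lies in quadrant Q3. The divergence there is about +4, positive as expected for a source.

Q3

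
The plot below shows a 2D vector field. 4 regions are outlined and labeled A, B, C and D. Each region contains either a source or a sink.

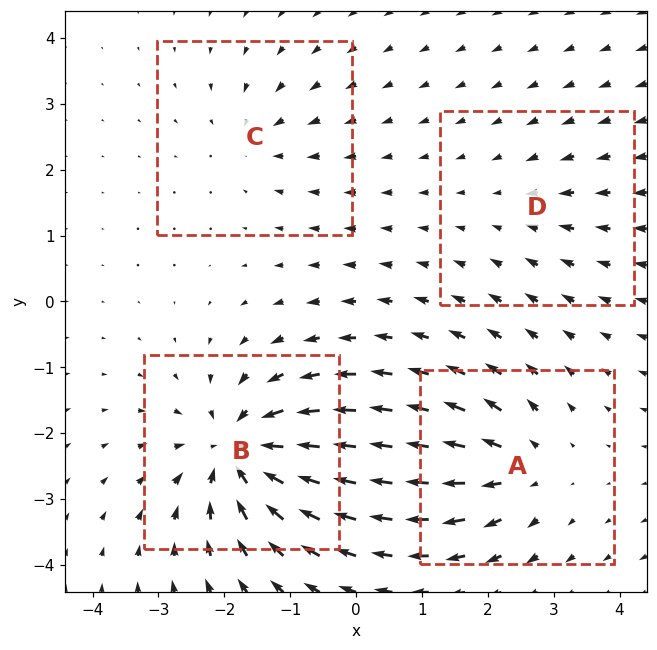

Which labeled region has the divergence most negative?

B

Divergence at each region's feature centre — A: about +5, B: about -8, C: about -3, D: about -2. Region B is most negative.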